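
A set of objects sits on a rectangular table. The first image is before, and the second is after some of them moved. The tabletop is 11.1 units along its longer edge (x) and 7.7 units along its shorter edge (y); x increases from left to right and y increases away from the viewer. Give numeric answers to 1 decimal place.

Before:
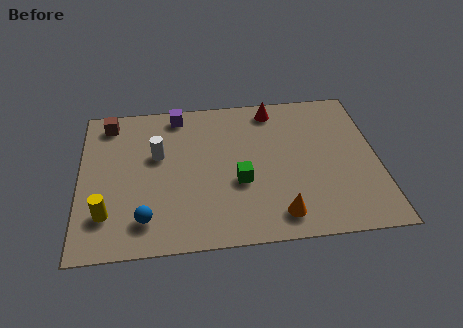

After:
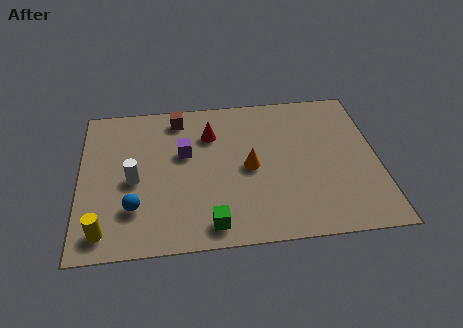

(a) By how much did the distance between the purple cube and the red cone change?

-2.3

They were about 3.6 units apart before and 1.3 after — 2.3 units closer together.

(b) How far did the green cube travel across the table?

2.3

The green cube was near (5.9, 3.0) before and (4.8, 1.0) after, so it travelled √(1.1² + 2.0²) ≈ 2.3 units.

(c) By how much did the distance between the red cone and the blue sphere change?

-2.6

The distance was about 7.1 in the first image and 4.5 in the second, so they moved 2.6 units closer together.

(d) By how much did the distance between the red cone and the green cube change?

+0.6

Before: roughly 4.0 units apart; after: 4.6. That's 0.6 units further apart.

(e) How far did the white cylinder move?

1.5

The white cylinder was near (2.9, 4.7) before and (2.0, 3.5) after, so it travelled √(0.9² + 1.2²) ≈ 1.5 units.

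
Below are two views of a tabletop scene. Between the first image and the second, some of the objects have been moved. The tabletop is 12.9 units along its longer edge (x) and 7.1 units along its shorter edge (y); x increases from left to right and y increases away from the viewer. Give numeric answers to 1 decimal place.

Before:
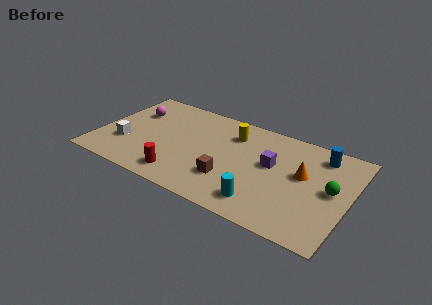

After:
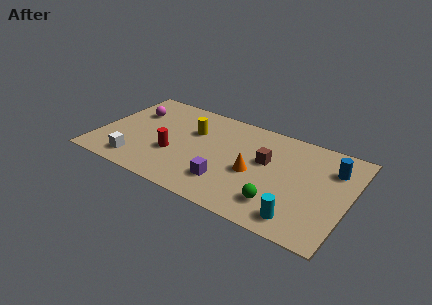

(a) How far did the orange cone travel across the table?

2.6

The orange cone moved from about (10.5, 4.1) to (8.1, 3.1), a distance of √(2.4² + 1.0²) ≈ 2.6.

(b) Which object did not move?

the magenta sphere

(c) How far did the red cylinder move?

1.5

The red cylinder was near (4.6, 1.2) before and (4.0, 2.6) after, so it travelled √(0.6² + 1.4²) ≈ 1.5 units.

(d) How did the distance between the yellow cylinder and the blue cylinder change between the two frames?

+2.7

Before: roughly 4.5 units apart; after: 7.2. That's 2.7 units further apart.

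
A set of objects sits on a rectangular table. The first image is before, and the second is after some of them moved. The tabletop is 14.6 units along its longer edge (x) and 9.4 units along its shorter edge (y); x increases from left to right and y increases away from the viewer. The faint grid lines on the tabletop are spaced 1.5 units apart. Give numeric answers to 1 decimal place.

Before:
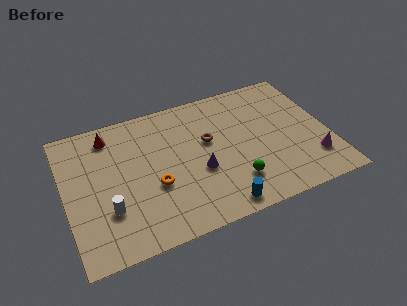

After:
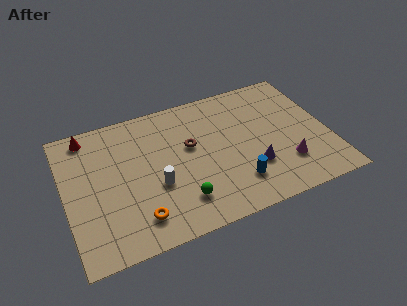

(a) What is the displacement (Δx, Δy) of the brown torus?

(-1.0, 0.0)

From the two frames, the brown torus sits at roughly (8.0, 5.6) before and (7.0, 5.6) after.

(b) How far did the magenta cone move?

1.5

From (13.5, 2.3) to (12.0, 2.5), the magenta cone covered √(1.5² + 0.2²) ≈ 1.5 units.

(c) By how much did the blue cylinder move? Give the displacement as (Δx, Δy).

(1.1, 1.2)

The blue cylinder started near (8.1, 1.0) and ended near (9.2, 2.2).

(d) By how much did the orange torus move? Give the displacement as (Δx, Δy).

(-1.1, -1.8)

The orange torus started near (4.8, 3.6) and ended near (3.7, 1.8).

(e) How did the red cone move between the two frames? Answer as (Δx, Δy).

(-1.2, 0.4)

The red cone started near (2.7, 7.9) and ended near (1.5, 8.3).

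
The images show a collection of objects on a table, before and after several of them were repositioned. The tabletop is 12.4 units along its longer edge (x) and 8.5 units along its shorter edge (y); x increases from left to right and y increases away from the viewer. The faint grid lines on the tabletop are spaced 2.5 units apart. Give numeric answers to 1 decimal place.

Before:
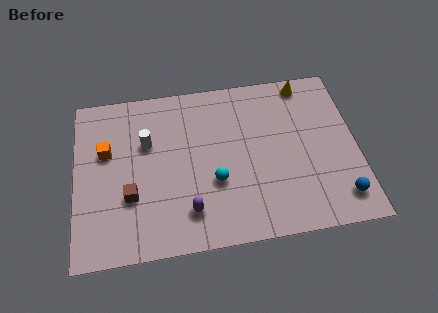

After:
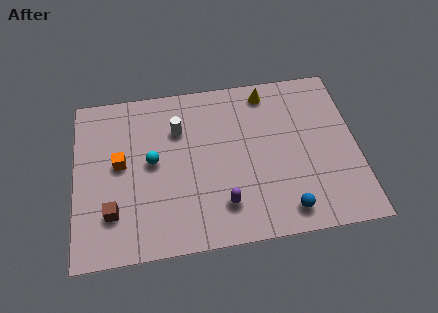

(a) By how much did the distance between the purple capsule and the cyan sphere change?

+2.2

Before: roughly 1.8 units apart; after: 4.0. That's 2.2 units further apart.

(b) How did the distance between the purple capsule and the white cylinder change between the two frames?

+0.4

They were about 4.1 units apart before and 4.5 after — 0.4 units further apart.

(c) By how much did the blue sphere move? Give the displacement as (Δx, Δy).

(-2.4, -0.3)

The blue sphere started near (11.5, 1.5) and ended near (9.1, 1.2).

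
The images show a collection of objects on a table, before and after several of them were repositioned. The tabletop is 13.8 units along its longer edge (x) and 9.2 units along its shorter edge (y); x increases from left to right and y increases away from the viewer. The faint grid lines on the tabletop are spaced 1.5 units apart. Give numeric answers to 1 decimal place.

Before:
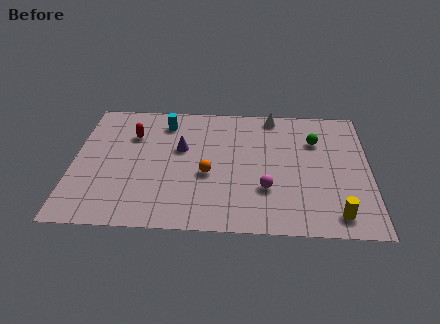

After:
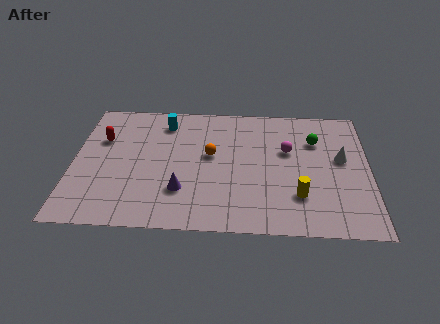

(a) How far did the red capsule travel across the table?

1.5

The red capsule was near (2.7, 6.5) before and (1.3, 6.1) after, so it travelled √(1.4² + 0.4²) ≈ 1.5 units.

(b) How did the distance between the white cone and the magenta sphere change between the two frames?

-2.9

The distance was about 5.4 in the first image and 2.5 in the second, so they moved 2.9 units closer together.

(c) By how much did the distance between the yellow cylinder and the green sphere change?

-1.2

They were about 5.3 units apart before and 4.1 after — 1.2 units closer together.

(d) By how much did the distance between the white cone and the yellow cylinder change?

-4.2

They were about 7.6 units apart before and 3.4 after — 4.2 units closer together.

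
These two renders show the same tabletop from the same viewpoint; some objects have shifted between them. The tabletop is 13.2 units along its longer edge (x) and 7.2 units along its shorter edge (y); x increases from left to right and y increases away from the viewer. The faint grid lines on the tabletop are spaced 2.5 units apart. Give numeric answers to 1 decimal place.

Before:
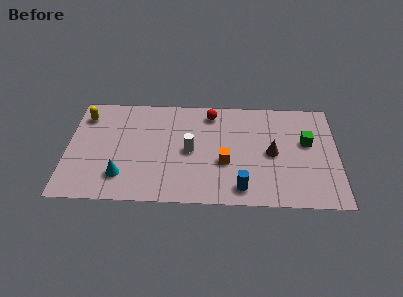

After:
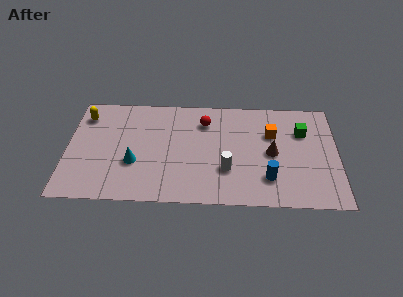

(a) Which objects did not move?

the brown cone and the yellow capsule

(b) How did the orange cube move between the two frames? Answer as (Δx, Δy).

(2.3, 2.0)

The orange cube was at about (7.7, 2.8) and moved to about (10.0, 4.8).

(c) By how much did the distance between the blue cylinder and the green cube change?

-0.9

The distance was about 4.5 in the first image and 3.6 in the second, so they moved 0.9 units closer together.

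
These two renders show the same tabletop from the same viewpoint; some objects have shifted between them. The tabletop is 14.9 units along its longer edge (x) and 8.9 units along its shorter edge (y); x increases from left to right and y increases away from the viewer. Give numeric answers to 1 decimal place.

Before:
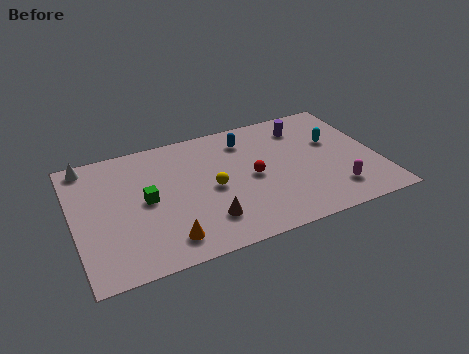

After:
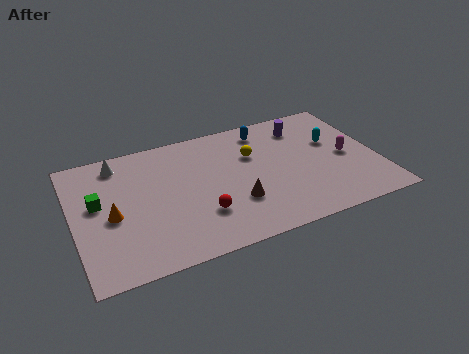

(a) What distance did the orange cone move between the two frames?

3.5

From (4.2, 1.5) to (1.8, 4.0), the orange cone covered √(2.4² + 2.5²) ≈ 3.5 units.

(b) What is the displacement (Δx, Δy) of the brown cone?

(1.5, 0.7)

The brown cone was at about (6.2, 2.1) and moved to about (7.7, 2.8).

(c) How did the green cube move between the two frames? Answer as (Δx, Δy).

(-2.3, 0.6)

The green cube was at about (3.5, 4.5) and moved to about (1.2, 5.1).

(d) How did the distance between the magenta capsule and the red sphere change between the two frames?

+3.1

The distance was about 4.5 in the first image and 7.6 in the second, so they moved 3.1 units further apart.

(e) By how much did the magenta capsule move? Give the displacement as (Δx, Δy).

(0.9, 2.3)

From the two frames, the magenta capsule sits at roughly (12.5, 1.9) before and (13.4, 4.2) after.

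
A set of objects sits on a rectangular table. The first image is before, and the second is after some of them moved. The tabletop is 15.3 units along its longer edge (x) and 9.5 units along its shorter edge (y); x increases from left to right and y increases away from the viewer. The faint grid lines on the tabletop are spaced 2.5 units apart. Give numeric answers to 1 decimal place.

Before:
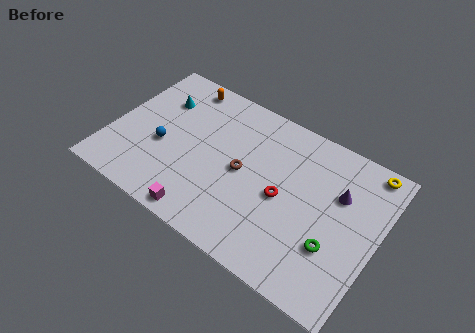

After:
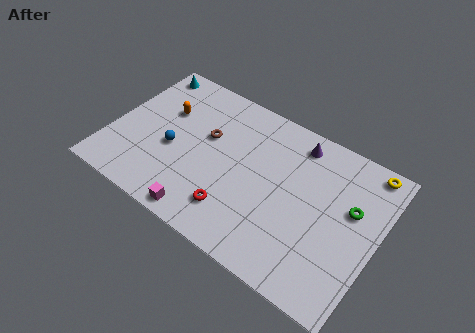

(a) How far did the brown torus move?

2.5

From (7.6, 4.7) to (5.3, 5.8), the brown torus covered √(2.3² + 1.1²) ≈ 2.5 units.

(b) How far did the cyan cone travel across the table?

2.0

The cyan cone was near (2.3, 6.8) before and (1.1, 8.4) after, so it travelled √(1.2² + 1.6²) ≈ 2.0 units.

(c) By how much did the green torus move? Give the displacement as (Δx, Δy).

(0.6, 2.7)

The green torus started near (13.1, 3.1) and ended near (13.7, 5.8).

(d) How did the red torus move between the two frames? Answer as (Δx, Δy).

(-2.4, -2.3)

The red torus was at about (10.0, 4.4) and moved to about (7.6, 2.1).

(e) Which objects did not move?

the magenta cube and the yellow torus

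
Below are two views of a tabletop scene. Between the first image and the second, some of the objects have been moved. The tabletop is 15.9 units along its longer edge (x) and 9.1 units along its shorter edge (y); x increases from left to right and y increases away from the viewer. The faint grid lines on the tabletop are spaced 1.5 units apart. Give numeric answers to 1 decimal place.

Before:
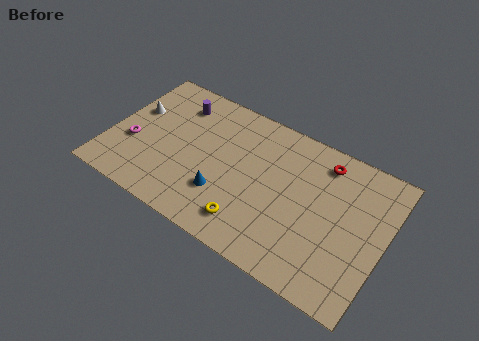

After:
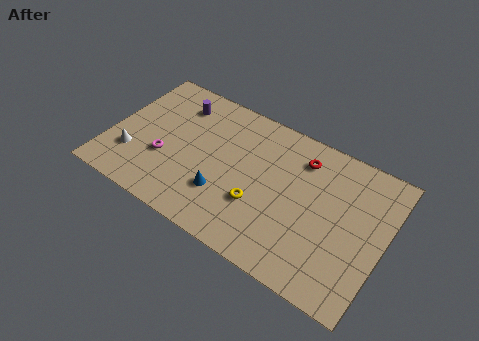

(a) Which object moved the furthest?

the white cone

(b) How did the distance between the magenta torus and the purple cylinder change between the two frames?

-0.4

The distance was about 4.3 in the first image and 3.9 in the second, so they moved 0.4 units closer together.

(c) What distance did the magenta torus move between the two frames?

1.9

The magenta torus moved from about (1.4, 3.4) to (3.3, 3.3), a distance of √(1.9² + 0.1²) ≈ 1.9.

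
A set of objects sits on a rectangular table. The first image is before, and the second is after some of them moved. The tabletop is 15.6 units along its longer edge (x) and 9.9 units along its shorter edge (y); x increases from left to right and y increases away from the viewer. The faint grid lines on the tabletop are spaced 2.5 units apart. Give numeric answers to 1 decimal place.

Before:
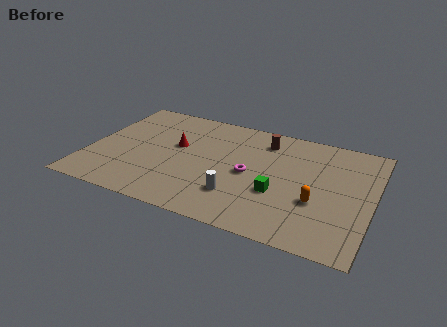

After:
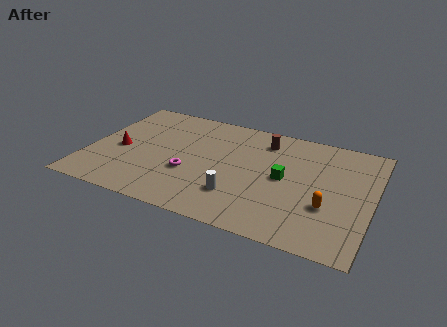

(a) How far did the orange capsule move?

0.6

The orange capsule moved from about (12.7, 3.6) to (13.3, 3.4), a distance of √(0.6² + 0.2²) ≈ 0.6.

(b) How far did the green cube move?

1.4

From (10.6, 3.6) to (10.8, 5.0), the green cube covered √(0.2² + 1.4²) ≈ 1.4 units.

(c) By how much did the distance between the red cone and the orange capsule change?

+3.3

Before: roughly 8.3 units apart; after: 11.6. That's 3.3 units further apart.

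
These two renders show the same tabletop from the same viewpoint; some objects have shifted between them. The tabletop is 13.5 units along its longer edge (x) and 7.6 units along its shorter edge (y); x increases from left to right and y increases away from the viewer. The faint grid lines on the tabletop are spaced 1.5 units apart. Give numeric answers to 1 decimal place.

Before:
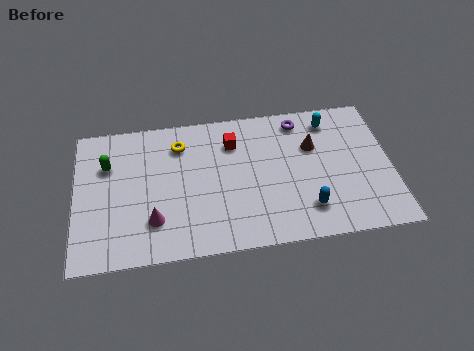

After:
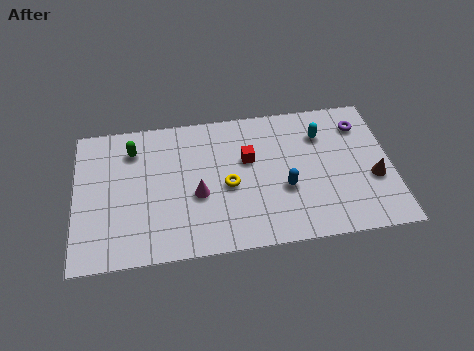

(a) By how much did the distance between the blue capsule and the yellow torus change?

-4.3

They were about 6.8 units apart before and 2.5 after — 4.3 units closer together.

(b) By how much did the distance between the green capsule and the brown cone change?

+1.8

The distance was about 8.8 in the first image and 10.6 in the second, so they moved 1.8 units further apart.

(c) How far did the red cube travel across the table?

1.2

The red cube moved from about (6.8, 5.7) to (7.4, 4.7), a distance of √(0.6² + 1.0²) ≈ 1.2.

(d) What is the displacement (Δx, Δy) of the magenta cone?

(1.9, 1.1)

The magenta cone started near (3.3, 2.0) and ended near (5.2, 3.1).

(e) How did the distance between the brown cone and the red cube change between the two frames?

+2.1

They were about 3.5 units apart before and 5.6 after — 2.1 units further apart.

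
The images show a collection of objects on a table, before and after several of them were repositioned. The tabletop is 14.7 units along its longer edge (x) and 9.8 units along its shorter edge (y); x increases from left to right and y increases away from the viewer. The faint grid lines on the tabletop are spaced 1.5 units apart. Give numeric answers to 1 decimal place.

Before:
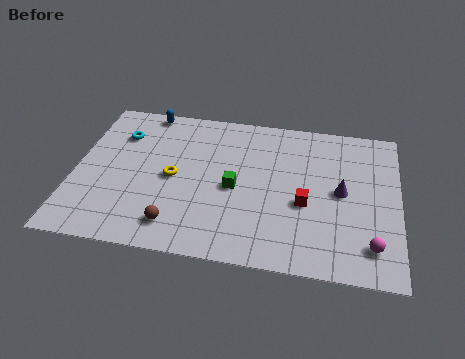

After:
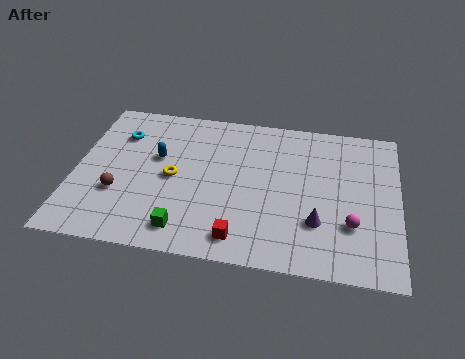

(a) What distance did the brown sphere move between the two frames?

3.1

The brown sphere was near (4.8, 1.7) before and (2.1, 3.3) after, so it travelled √(2.7² + 1.6²) ≈ 3.1 units.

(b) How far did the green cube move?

3.7

The green cube moved from about (7.3, 4.5) to (5.2, 1.5), a distance of √(2.1² + 3.0²) ≈ 3.7.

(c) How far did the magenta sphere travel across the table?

1.4

The magenta sphere was near (13.5, 1.9) before and (12.6, 3.0) after, so it travelled √(0.9² + 1.1²) ≈ 1.4 units.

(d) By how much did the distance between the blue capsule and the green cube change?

-1.6

They were about 6.2 units apart before and 4.6 after — 1.6 units closer together.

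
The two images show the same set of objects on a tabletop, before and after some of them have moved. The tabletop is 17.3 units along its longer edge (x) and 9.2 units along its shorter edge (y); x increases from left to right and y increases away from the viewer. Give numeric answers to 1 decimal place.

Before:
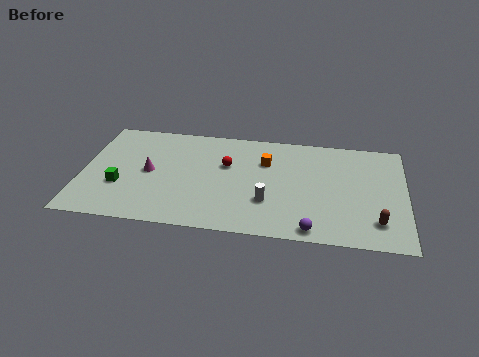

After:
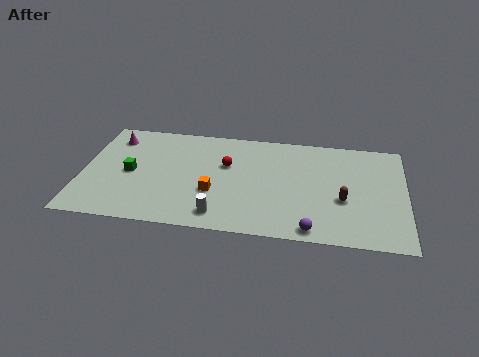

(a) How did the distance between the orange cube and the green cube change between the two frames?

-3.7

They were about 8.3 units apart before and 4.6 after — 3.7 units closer together.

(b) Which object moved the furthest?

the orange cube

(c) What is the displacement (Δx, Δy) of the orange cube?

(-2.7, -3.1)

The orange cube was at about (9.8, 6.4) and moved to about (7.1, 3.3).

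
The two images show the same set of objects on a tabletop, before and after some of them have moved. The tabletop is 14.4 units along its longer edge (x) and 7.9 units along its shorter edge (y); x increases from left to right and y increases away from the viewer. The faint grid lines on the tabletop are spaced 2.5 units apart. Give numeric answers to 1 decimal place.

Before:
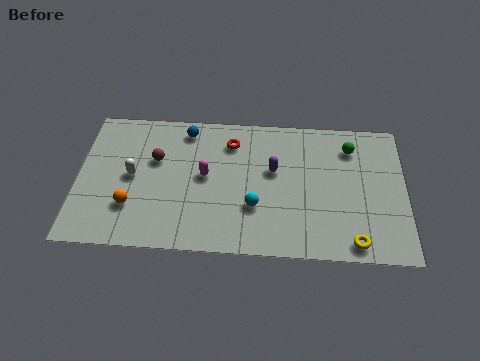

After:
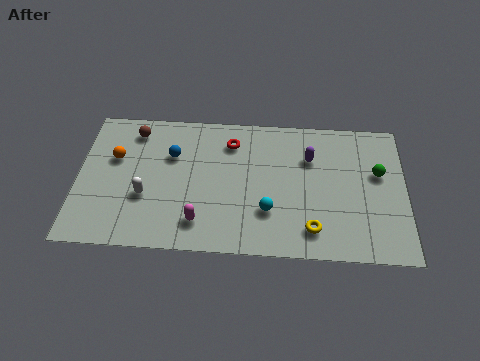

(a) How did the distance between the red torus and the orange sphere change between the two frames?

-0.6

They were about 5.8 units apart before and 5.2 after — 0.6 units closer together.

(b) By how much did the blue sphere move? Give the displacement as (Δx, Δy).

(-0.6, -1.5)

From the two frames, the blue sphere sits at roughly (4.7, 6.8) before and (4.1, 5.3) after.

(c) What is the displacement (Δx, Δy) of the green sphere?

(1.2, -1.4)

The green sphere was at about (12.0, 6.2) and moved to about (13.2, 4.8).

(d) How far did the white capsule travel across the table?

1.3

From (2.4, 4.0) to (3.0, 2.9), the white capsule covered √(0.6² + 1.1²) ≈ 1.3 units.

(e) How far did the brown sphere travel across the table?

1.9

The brown sphere moved from about (3.4, 5.0) to (2.4, 6.6), a distance of √(1.0² + 1.6²) ≈ 1.9.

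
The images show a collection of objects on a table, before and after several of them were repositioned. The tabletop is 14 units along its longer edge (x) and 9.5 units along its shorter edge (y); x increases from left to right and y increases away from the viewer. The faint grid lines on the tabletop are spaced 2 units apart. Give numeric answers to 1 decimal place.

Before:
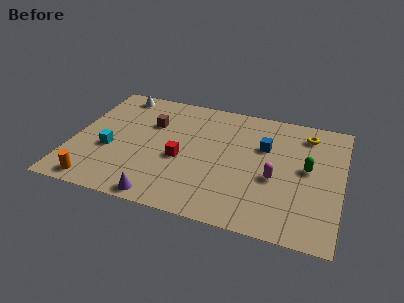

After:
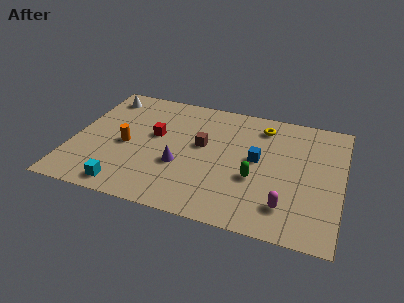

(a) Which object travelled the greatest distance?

the orange cylinder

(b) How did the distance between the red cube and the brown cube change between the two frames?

-0.5

Before: roughly 3.0 units apart; after: 2.5. That's 0.5 units closer together.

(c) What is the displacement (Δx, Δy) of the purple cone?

(0.7, 2.7)

From the two frames, the purple cone sits at roughly (5.0, 0.8) before and (5.7, 3.5) after.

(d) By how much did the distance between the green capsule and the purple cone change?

-4.5

They were about 8.4 units apart before and 3.9 after — 4.5 units closer together.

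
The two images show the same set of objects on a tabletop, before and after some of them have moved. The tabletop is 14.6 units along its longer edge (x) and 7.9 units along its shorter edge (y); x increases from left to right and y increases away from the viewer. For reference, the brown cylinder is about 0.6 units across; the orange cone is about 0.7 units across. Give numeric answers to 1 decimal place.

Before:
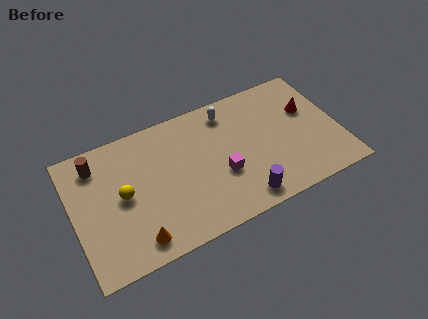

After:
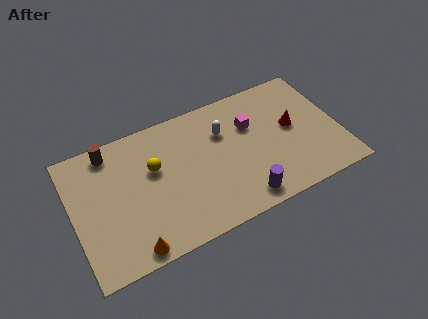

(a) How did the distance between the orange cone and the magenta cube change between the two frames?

+3.2

They were about 5.2 units apart before and 8.4 after — 3.2 units further apart.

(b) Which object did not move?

the purple cylinder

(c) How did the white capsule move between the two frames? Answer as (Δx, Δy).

(-0.4, -1.1)

The white capsule was at about (8.8, 6.6) and moved to about (8.4, 5.5).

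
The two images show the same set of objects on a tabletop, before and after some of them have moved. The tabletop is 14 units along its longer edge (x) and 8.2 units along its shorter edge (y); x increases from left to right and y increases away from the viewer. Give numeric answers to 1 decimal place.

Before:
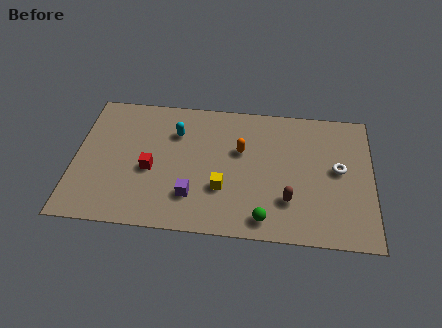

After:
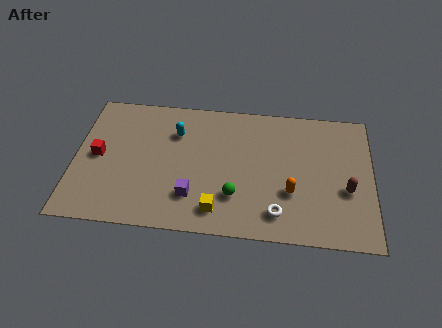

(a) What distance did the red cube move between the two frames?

2.6

The red cube was near (3.6, 3.5) before and (1.1, 4.1) after, so it travelled √(2.5² + 0.6²) ≈ 2.6 units.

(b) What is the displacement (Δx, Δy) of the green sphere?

(-1.4, 1.2)

The green sphere was at about (9.0, 1.1) and moved to about (7.6, 2.3).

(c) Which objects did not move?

the purple cube and the cyan capsule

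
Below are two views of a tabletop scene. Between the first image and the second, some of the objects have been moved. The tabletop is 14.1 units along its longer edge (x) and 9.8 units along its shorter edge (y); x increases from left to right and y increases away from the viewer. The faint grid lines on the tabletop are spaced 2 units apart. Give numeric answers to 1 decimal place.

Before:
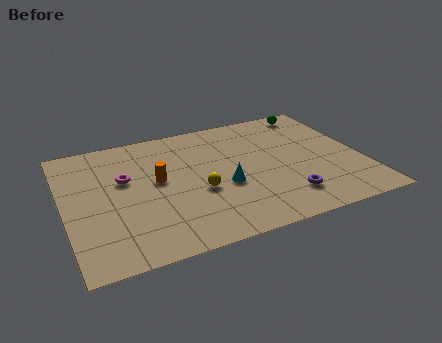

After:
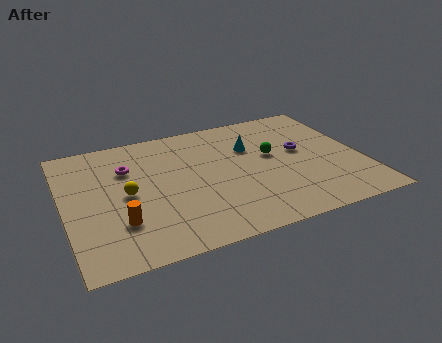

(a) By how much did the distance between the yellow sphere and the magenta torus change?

-1.9

Before: roughly 3.9 units apart; after: 2.0. That's 1.9 units closer together.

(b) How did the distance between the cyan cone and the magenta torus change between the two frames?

+0.9

Before: roughly 5.0 units apart; after: 5.9. That's 0.9 units further apart.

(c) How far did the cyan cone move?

3.1

From (7.4, 3.9) to (9.0, 6.6), the cyan cone covered √(1.6² + 2.7²) ≈ 3.1 units.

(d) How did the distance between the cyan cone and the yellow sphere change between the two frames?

+5.2

Before: roughly 1.2 units apart; after: 6.4. That's 5.2 units further apart.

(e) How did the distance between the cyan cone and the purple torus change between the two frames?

-0.7

They were about 3.2 units apart before and 2.5 after — 0.7 units closer together.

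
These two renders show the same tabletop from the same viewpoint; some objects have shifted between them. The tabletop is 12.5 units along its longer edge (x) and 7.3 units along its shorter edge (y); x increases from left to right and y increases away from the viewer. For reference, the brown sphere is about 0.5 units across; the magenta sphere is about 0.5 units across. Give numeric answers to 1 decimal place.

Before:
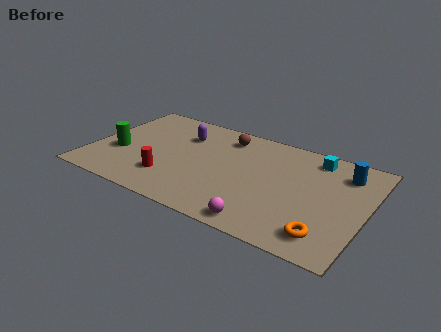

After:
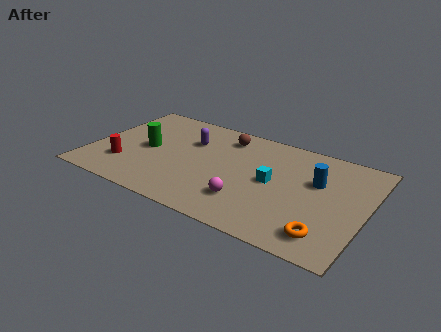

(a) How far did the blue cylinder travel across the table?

1.6

From (11.3, 5.7) to (10.2, 4.6), the blue cylinder covered √(1.1² + 1.1²) ≈ 1.6 units.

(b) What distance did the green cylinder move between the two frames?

1.4

From (1.3, 2.8) to (2.5, 3.6), the green cylinder covered √(1.2² + 0.8²) ≈ 1.4 units.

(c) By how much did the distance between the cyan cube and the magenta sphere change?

-3.6

The distance was about 5.6 in the first image and 2.0 in the second, so they moved 3.6 units closer together.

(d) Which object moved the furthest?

the cyan cube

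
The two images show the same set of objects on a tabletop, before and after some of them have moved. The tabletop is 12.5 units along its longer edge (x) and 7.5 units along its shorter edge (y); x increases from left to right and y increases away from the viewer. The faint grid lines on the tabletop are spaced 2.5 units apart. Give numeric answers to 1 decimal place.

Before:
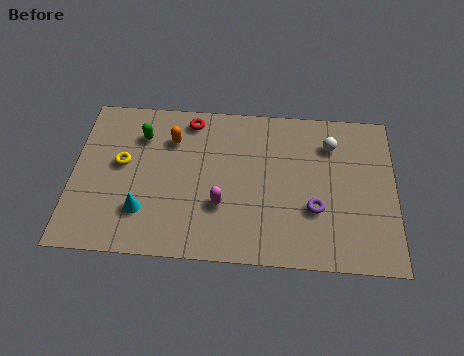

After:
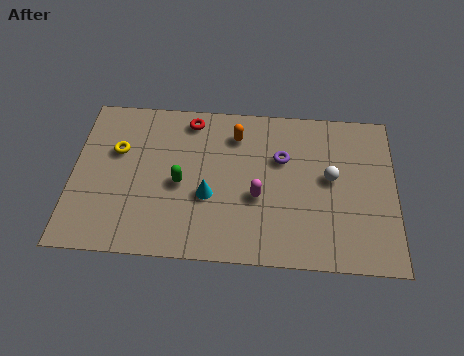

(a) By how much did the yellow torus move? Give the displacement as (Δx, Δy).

(-0.2, 0.6)

From the two frames, the yellow torus sits at roughly (1.9, 4.2) before and (1.7, 4.8) after.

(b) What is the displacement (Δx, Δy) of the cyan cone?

(2.5, 0.9)

The cyan cone was at about (2.8, 2.0) and moved to about (5.3, 2.9).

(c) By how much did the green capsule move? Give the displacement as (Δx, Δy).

(1.6, -2.2)

The green capsule started near (2.6, 5.6) and ended near (4.2, 3.4).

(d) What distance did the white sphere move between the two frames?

1.6

The white sphere moved from about (10.0, 5.7) to (10.0, 4.1), a distance of √(0.0² + 1.6²) ≈ 1.6.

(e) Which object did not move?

the red torus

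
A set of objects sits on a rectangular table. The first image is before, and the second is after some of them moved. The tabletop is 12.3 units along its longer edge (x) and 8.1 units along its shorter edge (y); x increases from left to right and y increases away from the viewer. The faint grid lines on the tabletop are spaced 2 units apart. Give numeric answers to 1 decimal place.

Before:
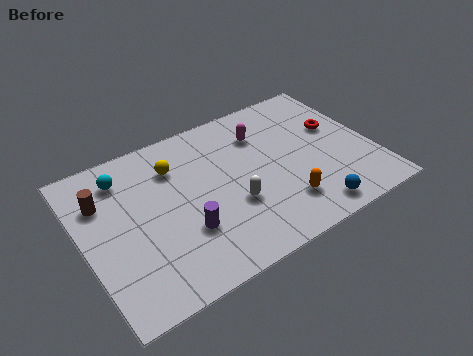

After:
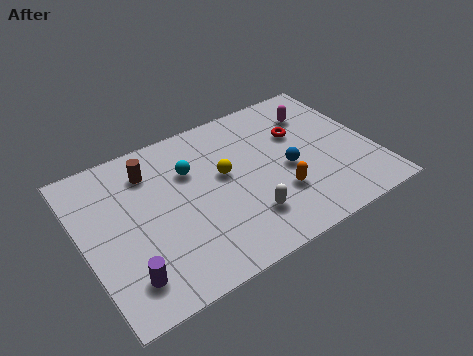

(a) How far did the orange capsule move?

0.6

The orange capsule moved from about (8.1, 1.9) to (8.0, 2.5), a distance of √(0.1² + 0.6²) ≈ 0.6.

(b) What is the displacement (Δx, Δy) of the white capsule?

(0.4, -0.9)

The white capsule was at about (6.1, 2.9) and moved to about (6.5, 2.0).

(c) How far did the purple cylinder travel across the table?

2.8

The purple cylinder moved from about (4.0, 2.6) to (1.4, 1.6), a distance of √(2.6² + 1.0²) ≈ 2.8.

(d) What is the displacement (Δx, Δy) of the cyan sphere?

(2.7, -1.0)

The cyan sphere started near (2.0, 6.5) and ended near (4.7, 5.5).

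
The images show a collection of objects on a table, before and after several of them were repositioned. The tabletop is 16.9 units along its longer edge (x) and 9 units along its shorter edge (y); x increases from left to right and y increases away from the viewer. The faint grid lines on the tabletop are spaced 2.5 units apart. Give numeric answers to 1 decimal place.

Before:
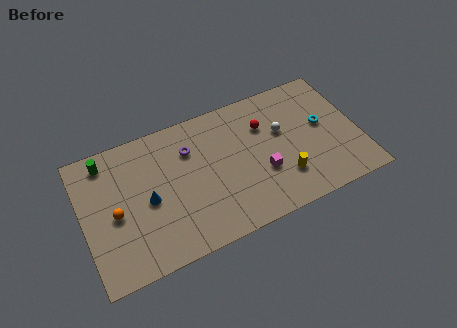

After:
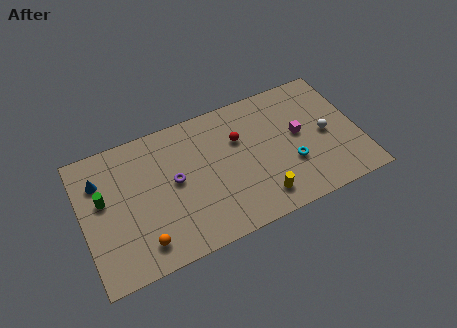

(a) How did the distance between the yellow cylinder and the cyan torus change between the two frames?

-1.2

Before: roughly 3.8 units apart; after: 2.6. That's 1.2 units closer together.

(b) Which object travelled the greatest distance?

the blue cone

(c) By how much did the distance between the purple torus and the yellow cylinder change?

-0.8

The distance was about 6.7 in the first image and 5.9 in the second, so they moved 0.8 units closer together.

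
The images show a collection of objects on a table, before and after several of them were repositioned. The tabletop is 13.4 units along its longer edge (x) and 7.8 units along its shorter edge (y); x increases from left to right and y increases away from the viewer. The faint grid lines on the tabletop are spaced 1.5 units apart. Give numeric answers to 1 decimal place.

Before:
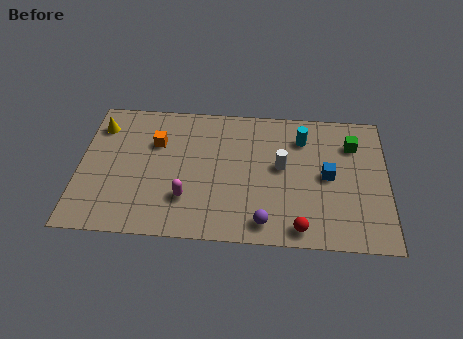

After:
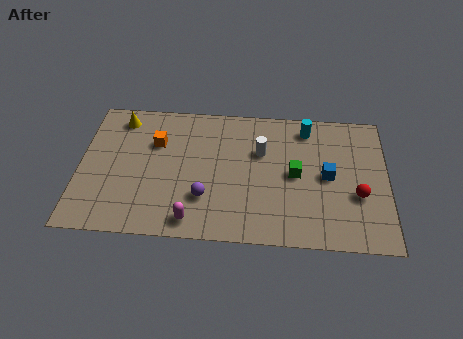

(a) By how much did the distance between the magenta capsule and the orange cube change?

+1.2

The distance was about 3.4 in the first image and 4.6 in the second, so they moved 1.2 units further apart.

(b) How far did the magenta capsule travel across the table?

1.2

From (4.7, 2.2) to (5.0, 1.0), the magenta capsule covered √(0.3² + 1.2²) ≈ 1.2 units.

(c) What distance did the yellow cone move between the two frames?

1.0

From (0.8, 6.1) to (1.7, 6.6), the yellow cone covered √(0.9² + 0.5²) ≈ 1.0 units.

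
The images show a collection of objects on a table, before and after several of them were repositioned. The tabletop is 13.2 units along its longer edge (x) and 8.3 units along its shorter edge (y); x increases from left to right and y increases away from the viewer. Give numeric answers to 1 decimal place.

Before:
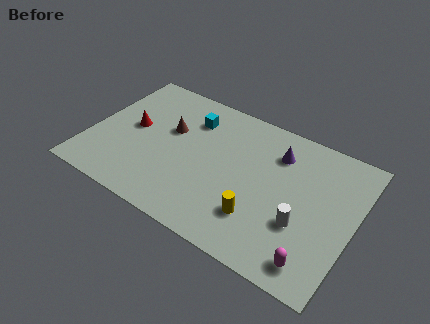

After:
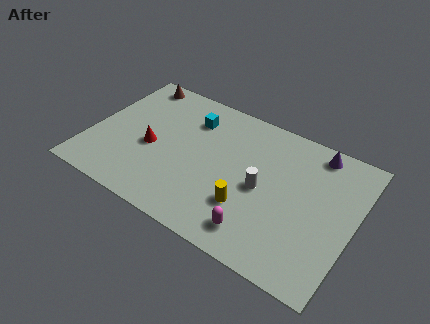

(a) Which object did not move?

the cyan cube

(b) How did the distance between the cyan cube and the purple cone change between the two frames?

+1.9

They were about 4.4 units apart before and 6.3 after — 1.9 units further apart.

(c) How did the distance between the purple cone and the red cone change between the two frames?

+1.3

Before: roughly 7.3 units apart; after: 8.6. That's 1.3 units further apart.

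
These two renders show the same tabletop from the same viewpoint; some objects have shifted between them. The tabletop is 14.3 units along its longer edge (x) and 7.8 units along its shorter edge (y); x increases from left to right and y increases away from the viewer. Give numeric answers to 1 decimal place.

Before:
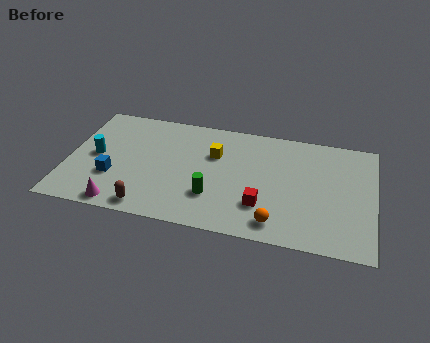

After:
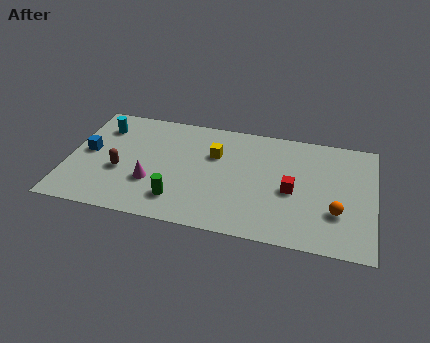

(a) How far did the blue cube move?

2.0

The blue cube moved from about (2.2, 2.6) to (0.9, 4.1), a distance of √(1.3² + 1.5²) ≈ 2.0.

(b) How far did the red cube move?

1.8

The red cube was near (9.2, 2.2) before and (10.5, 3.5) after, so it travelled √(1.3² + 1.3²) ≈ 1.8 units.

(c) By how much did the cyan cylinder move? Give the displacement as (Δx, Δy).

(0.1, 2.1)

The cyan cylinder started near (1.3, 3.9) and ended near (1.4, 6.0).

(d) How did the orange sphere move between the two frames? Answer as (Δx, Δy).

(2.7, 1.3)

From the two frames, the orange sphere sits at roughly (9.9, 1.2) before and (12.6, 2.5) after.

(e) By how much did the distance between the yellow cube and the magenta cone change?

-2.2

The distance was about 6.0 in the first image and 3.8 in the second, so they moved 2.2 units closer together.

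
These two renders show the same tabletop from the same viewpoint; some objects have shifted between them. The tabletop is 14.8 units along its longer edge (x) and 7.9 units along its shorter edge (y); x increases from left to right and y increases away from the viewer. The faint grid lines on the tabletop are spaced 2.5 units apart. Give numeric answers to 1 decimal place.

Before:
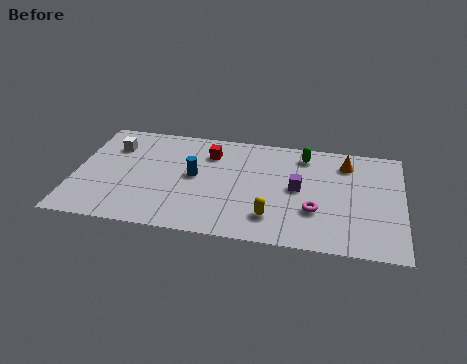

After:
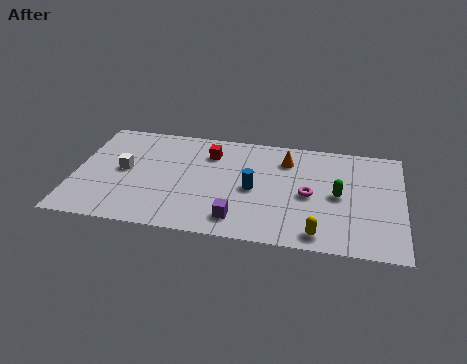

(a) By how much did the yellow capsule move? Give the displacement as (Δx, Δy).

(2.1, -0.8)

From the two frames, the yellow capsule sits at roughly (9.0, 1.8) before and (11.1, 1.0) after.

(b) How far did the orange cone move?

2.7

The orange cone was near (12.2, 6.3) before and (9.5, 6.1) after, so it travelled √(2.7² + 0.2²) ≈ 2.7 units.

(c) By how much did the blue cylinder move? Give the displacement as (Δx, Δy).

(2.7, -0.5)

From the two frames, the blue cylinder sits at roughly (5.4, 4.2) before and (8.1, 3.7) after.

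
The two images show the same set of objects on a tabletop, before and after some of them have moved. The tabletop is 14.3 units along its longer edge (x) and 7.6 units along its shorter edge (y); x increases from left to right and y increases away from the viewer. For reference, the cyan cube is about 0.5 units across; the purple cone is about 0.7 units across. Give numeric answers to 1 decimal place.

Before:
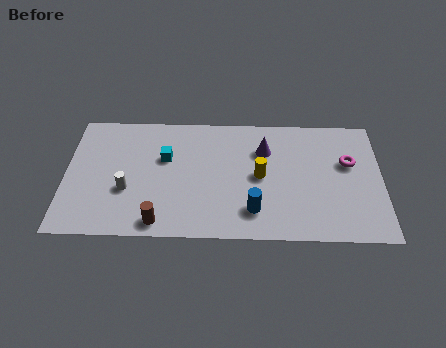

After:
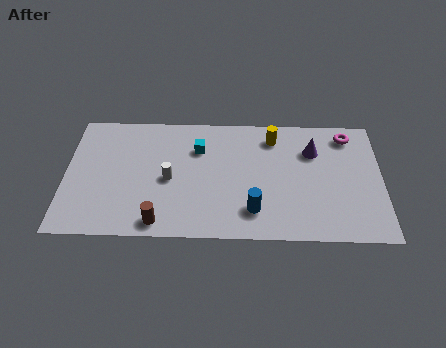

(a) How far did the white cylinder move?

2.0

The white cylinder moved from about (2.8, 2.8) to (4.7, 3.5), a distance of √(1.9² + 0.7²) ≈ 2.0.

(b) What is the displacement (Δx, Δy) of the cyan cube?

(1.5, 0.6)

From the two frames, the cyan cube sits at roughly (4.5, 4.8) before and (6.0, 5.4) after.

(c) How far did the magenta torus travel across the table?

1.7

The magenta torus was near (12.8, 4.7) before and (12.8, 6.4) after, so it travelled √(0.0² + 1.7²) ≈ 1.7 units.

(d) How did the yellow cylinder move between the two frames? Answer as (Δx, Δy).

(0.6, 2.4)

The yellow cylinder started near (8.8, 3.8) and ended near (9.4, 6.2).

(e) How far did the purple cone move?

2.2

From (9.0, 5.4) to (11.2, 5.4), the purple cone covered √(2.2² + 0.0²) ≈ 2.2 units.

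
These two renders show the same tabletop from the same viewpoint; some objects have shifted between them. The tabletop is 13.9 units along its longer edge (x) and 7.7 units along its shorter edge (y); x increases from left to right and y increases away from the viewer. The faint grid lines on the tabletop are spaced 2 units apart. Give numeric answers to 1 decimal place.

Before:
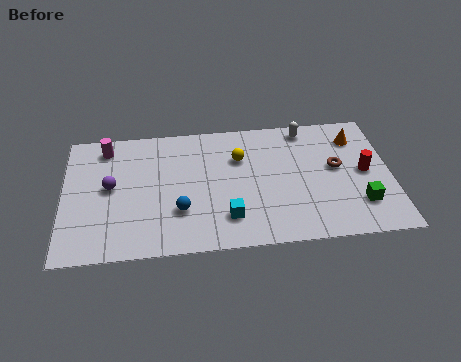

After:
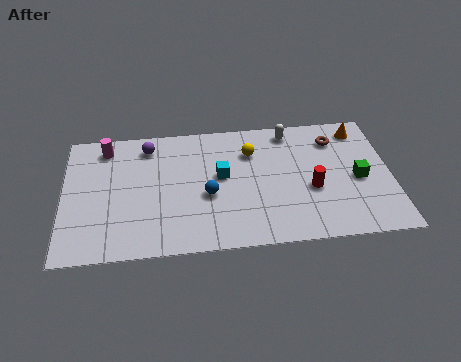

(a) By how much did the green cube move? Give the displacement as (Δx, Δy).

(0.0, 1.5)

From the two frames, the green cube sits at roughly (12.5, 2.0) before and (12.5, 3.5) after.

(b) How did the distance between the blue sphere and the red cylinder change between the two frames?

-3.6

The distance was about 8.0 in the first image and 4.4 in the second, so they moved 3.6 units closer together.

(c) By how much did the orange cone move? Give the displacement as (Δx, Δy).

(0.2, 0.5)

From the two frames, the orange cone sits at roughly (12.5, 6.0) before and (12.7, 6.5) after.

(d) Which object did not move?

the magenta cylinder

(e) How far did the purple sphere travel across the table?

2.8

The purple sphere was near (2.0, 4.1) before and (3.6, 6.4) after, so it travelled √(1.6² + 2.3²) ≈ 2.8 units.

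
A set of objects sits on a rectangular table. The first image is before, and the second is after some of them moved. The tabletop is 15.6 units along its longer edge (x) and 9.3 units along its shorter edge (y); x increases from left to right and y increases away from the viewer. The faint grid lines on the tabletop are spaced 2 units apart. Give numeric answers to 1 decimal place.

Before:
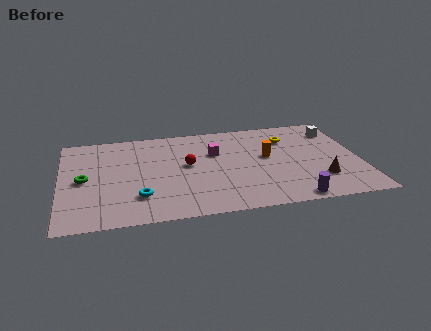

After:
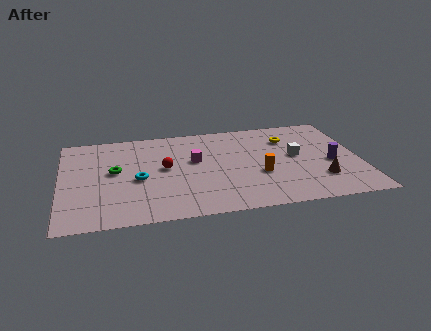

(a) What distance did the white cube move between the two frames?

3.3

From (14.6, 7.3) to (12.3, 5.0), the white cube covered √(2.3² + 2.3²) ≈ 3.3 units.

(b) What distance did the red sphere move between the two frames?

1.2

The red sphere moved from about (6.6, 5.1) to (5.4, 5.0), a distance of √(1.2² + 0.1²) ≈ 1.2.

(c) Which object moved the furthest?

the purple cylinder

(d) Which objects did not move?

the brown cone and the yellow torus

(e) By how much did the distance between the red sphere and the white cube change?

-1.4

Before: roughly 8.3 units apart; after: 6.9. That's 1.4 units closer together.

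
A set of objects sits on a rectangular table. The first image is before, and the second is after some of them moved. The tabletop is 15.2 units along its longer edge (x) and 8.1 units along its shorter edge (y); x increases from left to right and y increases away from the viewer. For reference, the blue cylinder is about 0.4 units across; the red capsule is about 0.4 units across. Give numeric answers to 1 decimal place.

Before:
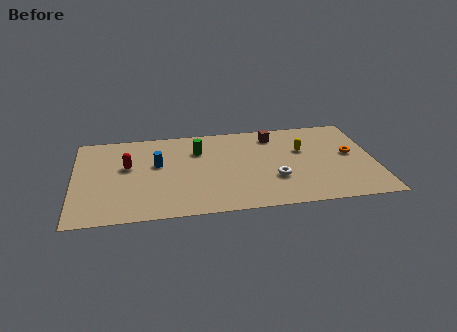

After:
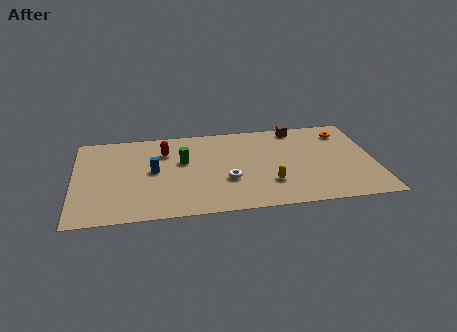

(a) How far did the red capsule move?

2.2

The red capsule moved from about (2.7, 4.8) to (4.6, 5.9), a distance of √(1.9² + 1.1²) ≈ 2.2.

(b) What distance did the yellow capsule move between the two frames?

3.3

From (11.6, 5.1) to (9.8, 2.3), the yellow capsule covered √(1.8² + 2.8²) ≈ 3.3 units.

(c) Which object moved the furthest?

the yellow capsule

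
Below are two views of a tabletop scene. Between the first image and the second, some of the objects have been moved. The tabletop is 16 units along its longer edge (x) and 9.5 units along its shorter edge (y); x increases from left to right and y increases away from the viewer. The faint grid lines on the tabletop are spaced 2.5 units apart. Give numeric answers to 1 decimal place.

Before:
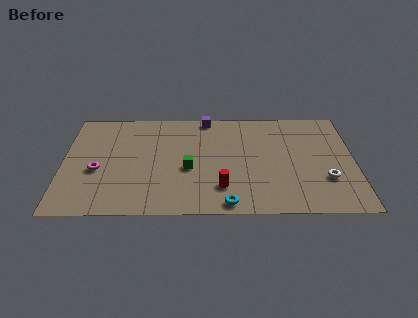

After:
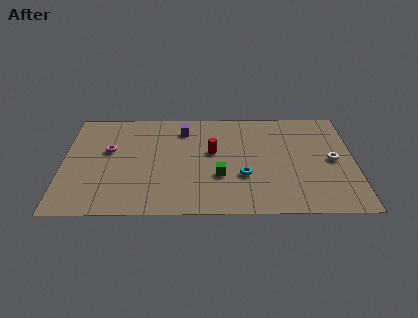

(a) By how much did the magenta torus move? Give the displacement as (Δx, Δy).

(0.6, 1.8)

From the two frames, the magenta torus sits at roughly (1.9, 3.9) before and (2.5, 5.7) after.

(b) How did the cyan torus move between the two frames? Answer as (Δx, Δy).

(0.9, 2.4)

The cyan torus was at about (9.0, 0.9) and moved to about (9.9, 3.3).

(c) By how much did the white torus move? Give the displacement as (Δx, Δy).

(0.4, 1.7)

The white torus was at about (14.4, 3.0) and moved to about (14.8, 4.7).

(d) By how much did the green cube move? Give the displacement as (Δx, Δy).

(1.7, -0.7)

The green cube started near (6.9, 4.0) and ended near (8.6, 3.3).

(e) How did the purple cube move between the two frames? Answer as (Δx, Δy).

(-1.3, -1.1)

From the two frames, the purple cube sits at roughly (7.9, 8.7) before and (6.6, 7.6) after.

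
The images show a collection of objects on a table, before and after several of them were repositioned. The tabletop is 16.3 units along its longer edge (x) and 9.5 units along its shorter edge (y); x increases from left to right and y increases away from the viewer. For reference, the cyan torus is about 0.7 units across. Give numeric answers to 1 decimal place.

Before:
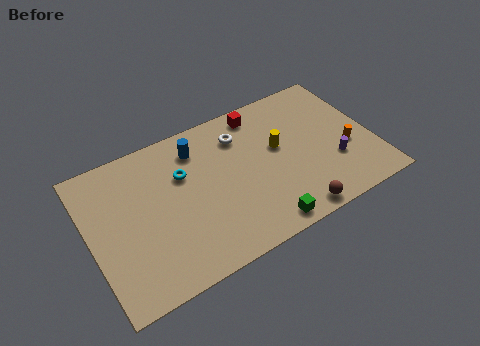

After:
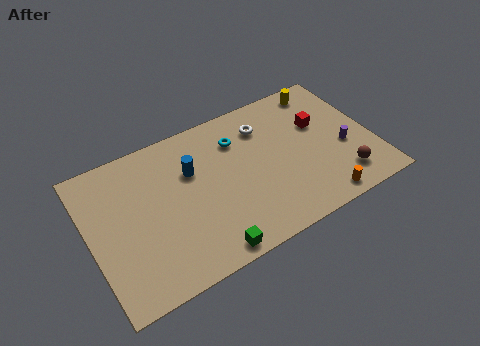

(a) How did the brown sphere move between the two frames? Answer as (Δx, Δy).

(3.1, 1.0)

The brown sphere started near (11.1, 0.9) and ended near (14.2, 1.9).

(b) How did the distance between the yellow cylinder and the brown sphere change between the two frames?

+1.8

The distance was about 4.6 in the first image and 6.4 in the second, so they moved 1.8 units further apart.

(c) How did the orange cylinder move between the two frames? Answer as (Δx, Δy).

(-2.1, -2.7)

The orange cylinder was at about (14.8, 3.7) and moved to about (12.7, 1.0).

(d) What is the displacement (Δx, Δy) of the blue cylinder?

(-0.5, -1.3)

The blue cylinder was at about (6.5, 7.6) and moved to about (6.0, 6.3).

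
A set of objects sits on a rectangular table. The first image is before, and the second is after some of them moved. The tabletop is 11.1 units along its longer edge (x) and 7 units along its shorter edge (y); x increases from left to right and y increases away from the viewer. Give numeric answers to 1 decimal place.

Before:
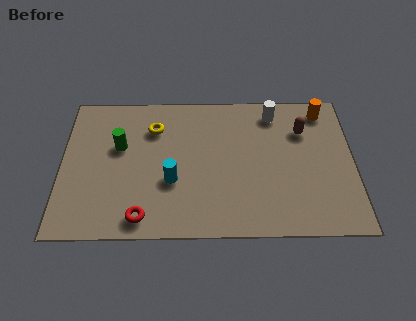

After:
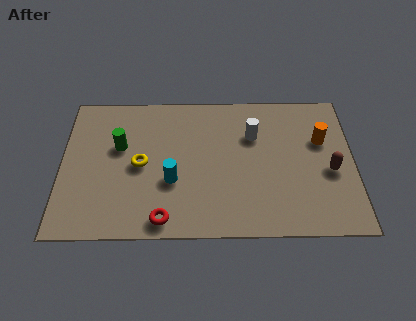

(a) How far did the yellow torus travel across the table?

1.9

From (3.5, 5.2) to (3.0, 3.4), the yellow torus covered √(0.5² + 1.8²) ≈ 1.9 units.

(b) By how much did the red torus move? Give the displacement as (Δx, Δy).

(0.8, -0.1)

From the two frames, the red torus sits at roughly (3.1, 0.9) before and (3.9, 0.8) after.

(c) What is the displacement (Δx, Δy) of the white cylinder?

(-0.8, -1.1)

The white cylinder started near (8.1, 5.9) and ended near (7.3, 4.8).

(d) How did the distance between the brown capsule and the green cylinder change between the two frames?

+1.1

Before: roughly 7.0 units apart; after: 8.1. That's 1.1 units further apart.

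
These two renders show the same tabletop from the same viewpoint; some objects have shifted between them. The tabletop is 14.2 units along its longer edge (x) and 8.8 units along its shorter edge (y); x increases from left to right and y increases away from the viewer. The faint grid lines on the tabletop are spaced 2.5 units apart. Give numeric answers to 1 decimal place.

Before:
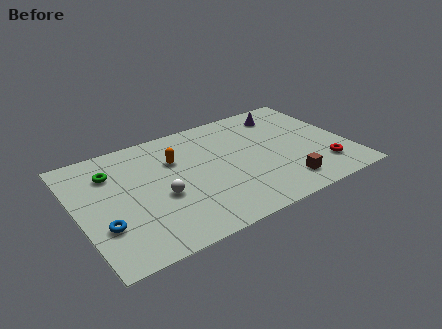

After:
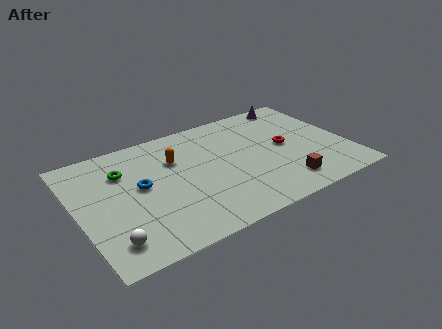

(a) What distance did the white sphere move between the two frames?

3.5

From (4.2, 3.6) to (1.3, 1.6), the white sphere covered √(2.9² + 2.0²) ≈ 3.5 units.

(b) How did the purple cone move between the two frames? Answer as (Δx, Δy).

(0.8, 0.7)

The purple cone started near (11.4, 7.2) and ended near (12.2, 7.9).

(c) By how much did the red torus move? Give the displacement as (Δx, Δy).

(-1.6, 2.5)

The red torus was at about (12.6, 2.0) and moved to about (11.0, 4.5).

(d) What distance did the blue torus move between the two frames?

3.0

The blue torus was near (1.1, 2.8) before and (3.3, 4.8) after, so it travelled √(2.2² + 2.0²) ≈ 3.0 units.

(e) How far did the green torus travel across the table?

0.6

The green torus was near (2.0, 6.5) before and (2.6, 6.3) after, so it travelled √(0.6² + 0.2²) ≈ 0.6 units.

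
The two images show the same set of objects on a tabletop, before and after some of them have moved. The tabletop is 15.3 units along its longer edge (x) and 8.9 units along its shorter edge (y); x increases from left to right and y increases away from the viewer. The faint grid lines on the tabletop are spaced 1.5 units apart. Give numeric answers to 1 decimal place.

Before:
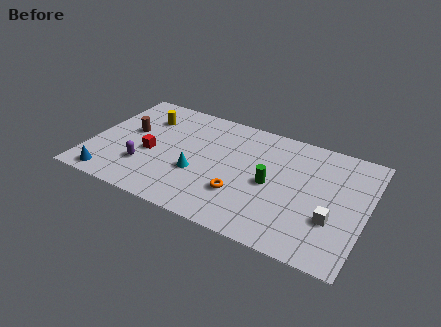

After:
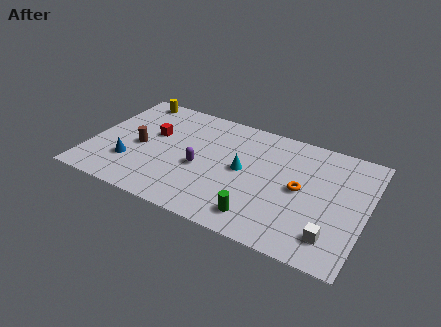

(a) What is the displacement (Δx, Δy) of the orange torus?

(3.1, 1.8)

The orange torus started near (8.6, 2.7) and ended near (11.7, 4.5).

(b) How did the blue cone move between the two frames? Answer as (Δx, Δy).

(0.9, 1.6)

The blue cone was at about (1.5, 1.0) and moved to about (2.4, 2.6).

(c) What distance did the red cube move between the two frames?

1.6

From (3.4, 3.8) to (3.3, 5.4), the red cube covered √(0.1² + 1.6²) ≈ 1.6 units.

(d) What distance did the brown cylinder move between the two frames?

1.2

The brown cylinder was near (2.0, 5.1) before and (2.7, 4.1) after, so it travelled √(0.7² + 1.0²) ≈ 1.2 units.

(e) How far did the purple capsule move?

3.2

The purple capsule moved from about (3.2, 2.6) to (6.2, 3.8), a distance of √(3.0² + 1.2²) ≈ 3.2.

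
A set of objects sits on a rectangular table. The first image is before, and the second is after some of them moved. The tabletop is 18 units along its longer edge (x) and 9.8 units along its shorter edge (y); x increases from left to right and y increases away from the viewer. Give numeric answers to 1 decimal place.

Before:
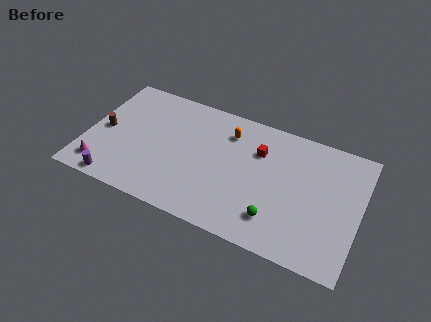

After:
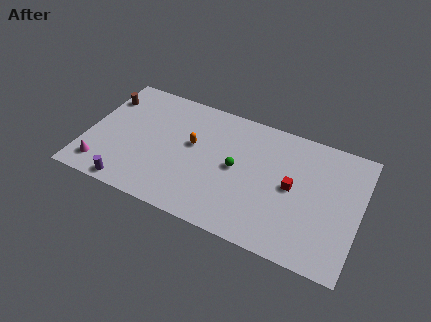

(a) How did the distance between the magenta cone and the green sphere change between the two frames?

-2.3

Before: roughly 11.5 units apart; after: 9.2. That's 2.3 units closer together.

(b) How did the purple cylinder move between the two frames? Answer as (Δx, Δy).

(0.9, 0.0)

The purple cylinder started near (2.4, 0.9) and ended near (3.3, 0.9).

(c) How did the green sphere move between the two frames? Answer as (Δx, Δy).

(-2.9, 2.8)

The green sphere was at about (12.8, 2.2) and moved to about (9.9, 5.0).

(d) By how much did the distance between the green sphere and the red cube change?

-1.3

The distance was about 5.0 in the first image and 3.7 in the second, so they moved 1.3 units closer together.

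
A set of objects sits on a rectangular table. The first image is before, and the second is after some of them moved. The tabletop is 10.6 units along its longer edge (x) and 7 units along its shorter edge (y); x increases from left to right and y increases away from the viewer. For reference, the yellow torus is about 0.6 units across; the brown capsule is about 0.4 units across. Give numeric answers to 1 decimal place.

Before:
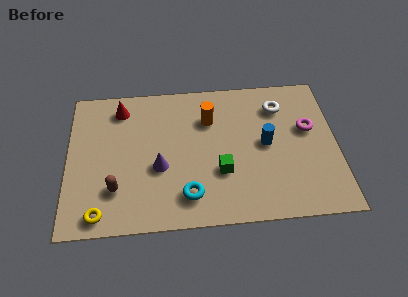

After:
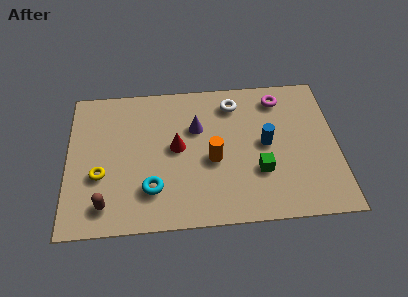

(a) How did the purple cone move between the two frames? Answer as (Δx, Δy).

(1.5, 1.8)

The purple cone was at about (3.6, 2.8) and moved to about (5.1, 4.6).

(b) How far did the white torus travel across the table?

1.8

From (8.4, 5.4) to (6.6, 5.7), the white torus covered √(1.8² + 0.3²) ≈ 1.8 units.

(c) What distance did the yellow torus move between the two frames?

1.8

The yellow torus was near (1.3, 0.8) before and (1.3, 2.6) after, so it travelled √(0.0² + 1.8²) ≈ 1.8 units.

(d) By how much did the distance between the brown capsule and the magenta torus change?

+0.4

They were about 7.9 units apart before and 8.3 after — 0.4 units further apart.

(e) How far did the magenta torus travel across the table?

1.9

The magenta torus was near (9.5, 4.2) before and (8.4, 5.8) after, so it travelled √(1.1² + 1.6²) ≈ 1.9 units.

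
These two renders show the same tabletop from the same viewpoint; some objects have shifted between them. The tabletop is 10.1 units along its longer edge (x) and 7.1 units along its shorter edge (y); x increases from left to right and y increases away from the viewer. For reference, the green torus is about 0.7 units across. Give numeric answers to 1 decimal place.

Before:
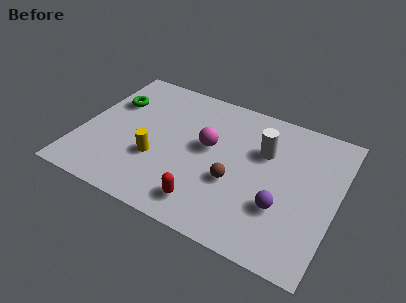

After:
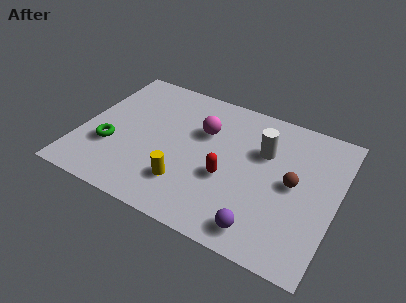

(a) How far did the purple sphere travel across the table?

1.4

The purple sphere was near (8.1, 2.3) before and (7.5, 1.0) after, so it travelled √(0.6² + 1.3²) ≈ 1.4 units.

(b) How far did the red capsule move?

1.7

The red capsule was near (5.3, 1.2) before and (5.9, 2.8) after, so it travelled √(0.6² + 1.6²) ≈ 1.7 units.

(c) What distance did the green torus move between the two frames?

2.4

The green torus was near (1.0, 4.8) before and (1.3, 2.4) after, so it travelled √(0.3² + 2.4²) ≈ 2.4 units.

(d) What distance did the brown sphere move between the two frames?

2.4

The brown sphere moved from about (6.2, 2.7) to (8.4, 3.6), a distance of √(2.2² + 0.9²) ≈ 2.4.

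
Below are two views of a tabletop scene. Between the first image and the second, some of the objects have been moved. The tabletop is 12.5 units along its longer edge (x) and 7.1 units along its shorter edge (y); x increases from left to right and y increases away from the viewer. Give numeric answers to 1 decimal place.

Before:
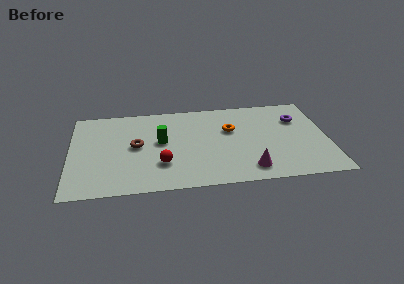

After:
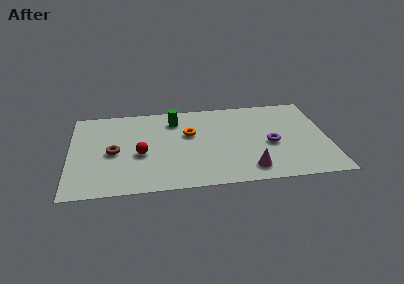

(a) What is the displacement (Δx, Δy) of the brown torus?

(-1.1, -0.4)

From the two frames, the brown torus sits at roughly (3.2, 3.7) before and (2.1, 3.3) after.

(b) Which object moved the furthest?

the purple torus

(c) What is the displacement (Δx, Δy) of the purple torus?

(-1.4, -1.9)

The purple torus was at about (11.1, 5.0) and moved to about (9.7, 3.1).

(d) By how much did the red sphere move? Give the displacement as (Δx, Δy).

(-1.0, 0.9)

The red sphere started near (4.4, 2.1) and ended near (3.4, 3.0).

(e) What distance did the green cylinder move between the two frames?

1.8

From (4.4, 3.9) to (5.1, 5.6), the green cylinder covered √(0.7² + 1.7²) ≈ 1.8 units.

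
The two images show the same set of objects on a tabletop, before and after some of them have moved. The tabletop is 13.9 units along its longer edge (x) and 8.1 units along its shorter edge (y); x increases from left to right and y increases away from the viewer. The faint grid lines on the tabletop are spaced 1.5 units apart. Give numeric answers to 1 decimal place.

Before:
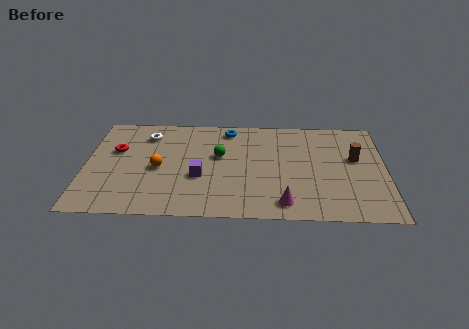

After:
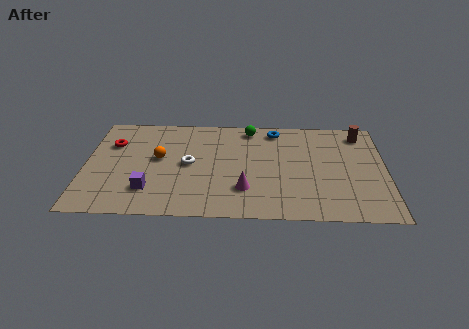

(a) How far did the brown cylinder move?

2.0

From (12.5, 4.8) to (12.8, 6.8), the brown cylinder covered √(0.3² + 2.0²) ≈ 2.0 units.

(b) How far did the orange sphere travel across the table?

0.8

From (3.4, 3.7) to (3.4, 4.5), the orange sphere covered √(0.0² + 0.8²) ≈ 0.8 units.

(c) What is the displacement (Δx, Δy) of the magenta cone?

(-1.8, 1.0)

The magenta cone started near (9.2, 1.2) and ended near (7.4, 2.2).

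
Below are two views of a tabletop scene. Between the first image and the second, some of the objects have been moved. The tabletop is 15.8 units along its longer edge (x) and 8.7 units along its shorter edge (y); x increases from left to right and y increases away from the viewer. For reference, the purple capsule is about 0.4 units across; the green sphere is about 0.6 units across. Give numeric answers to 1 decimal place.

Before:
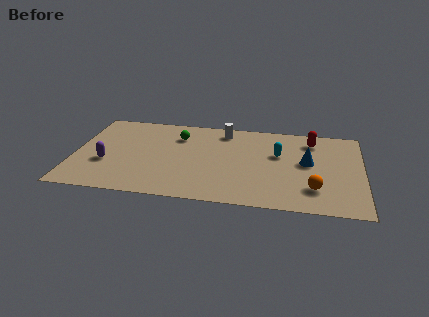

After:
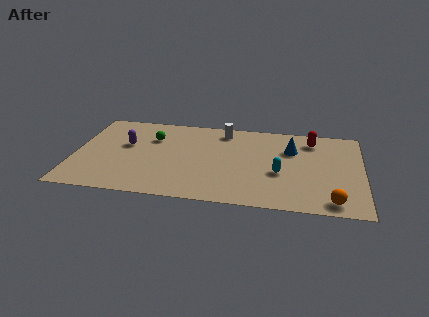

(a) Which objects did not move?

the red capsule and the white cylinder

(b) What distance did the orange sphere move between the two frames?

1.5

The orange sphere moved from about (13.2, 2.2) to (14.2, 1.1), a distance of √(1.0² + 1.1²) ≈ 1.5.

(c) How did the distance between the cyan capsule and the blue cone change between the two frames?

+0.9

They were about 1.7 units apart before and 2.6 after — 0.9 units further apart.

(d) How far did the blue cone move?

1.5

The blue cone was near (12.8, 4.8) before and (11.9, 6.0) after, so it travelled √(0.9² + 1.2²) ≈ 1.5 units.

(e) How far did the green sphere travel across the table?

1.5

From (5.6, 6.5) to (4.2, 6.1), the green sphere covered √(1.4² + 0.4²) ≈ 1.5 units.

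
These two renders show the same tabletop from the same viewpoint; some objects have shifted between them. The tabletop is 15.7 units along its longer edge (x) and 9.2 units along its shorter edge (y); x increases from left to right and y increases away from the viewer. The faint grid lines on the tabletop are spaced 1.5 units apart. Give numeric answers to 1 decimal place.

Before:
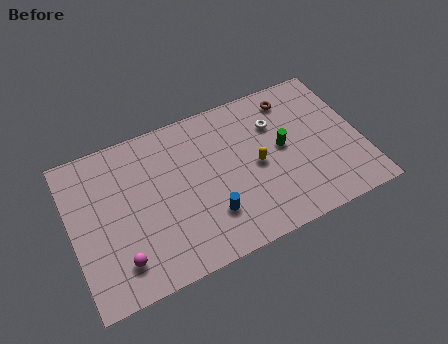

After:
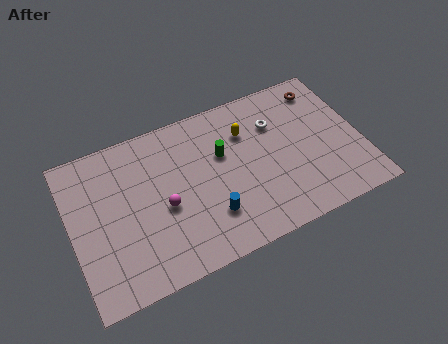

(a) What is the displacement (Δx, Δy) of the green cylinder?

(-3.2, 0.9)

From the two frames, the green cylinder sits at roughly (11.5, 4.9) before and (8.3, 5.8) after.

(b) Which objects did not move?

the white torus and the blue cylinder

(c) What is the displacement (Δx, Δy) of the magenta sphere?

(2.6, 2.1)

The magenta sphere was at about (2.3, 1.9) and moved to about (4.9, 4.0).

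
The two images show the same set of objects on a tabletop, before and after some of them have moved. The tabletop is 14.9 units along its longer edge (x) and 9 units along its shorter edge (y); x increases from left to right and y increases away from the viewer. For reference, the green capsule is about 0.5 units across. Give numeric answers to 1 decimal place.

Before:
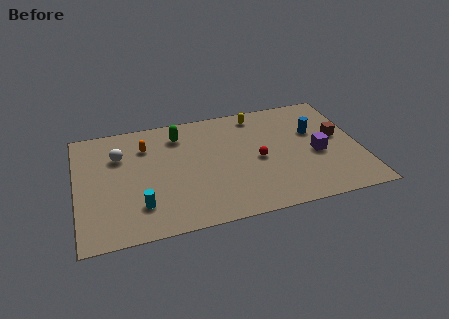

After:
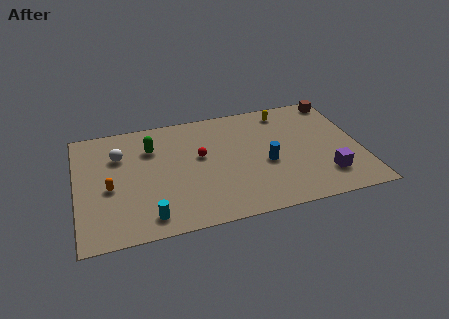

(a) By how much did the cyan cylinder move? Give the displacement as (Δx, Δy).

(0.4, -0.9)

The cyan cylinder started near (3.2, 2.2) and ended near (3.6, 1.3).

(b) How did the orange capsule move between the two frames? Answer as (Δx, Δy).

(-2.0, -2.8)

The orange capsule started near (3.7, 6.7) and ended near (1.7, 3.9).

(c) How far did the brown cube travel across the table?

3.0

The brown cube was near (13.8, 5.0) before and (14.1, 8.0) after, so it travelled √(0.3² + 3.0²) ≈ 3.0 units.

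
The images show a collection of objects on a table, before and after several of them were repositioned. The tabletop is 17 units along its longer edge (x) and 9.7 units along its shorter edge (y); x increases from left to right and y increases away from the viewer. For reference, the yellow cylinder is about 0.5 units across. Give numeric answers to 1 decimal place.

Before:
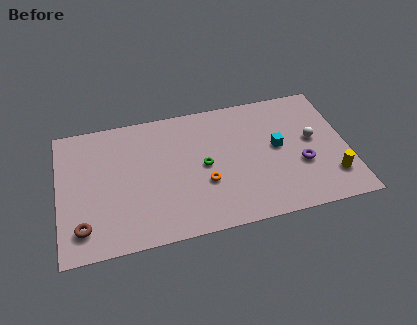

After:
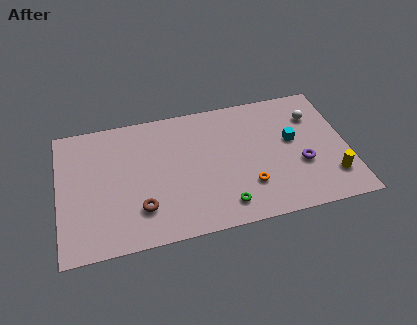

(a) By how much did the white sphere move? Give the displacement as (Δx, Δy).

(0.2, 1.8)

The white sphere started near (15.0, 5.3) and ended near (15.2, 7.1).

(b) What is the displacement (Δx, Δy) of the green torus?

(1.0, -3.2)

From the two frames, the green torus sits at roughly (8.5, 4.8) before and (9.5, 1.6) after.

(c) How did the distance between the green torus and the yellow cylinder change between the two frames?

-1.4

The distance was about 7.8 in the first image and 6.4 in the second, so they moved 1.4 units closer together.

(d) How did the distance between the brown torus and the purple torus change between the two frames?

-3.4

Before: roughly 13.0 units apart; after: 9.6. That's 3.4 units closer together.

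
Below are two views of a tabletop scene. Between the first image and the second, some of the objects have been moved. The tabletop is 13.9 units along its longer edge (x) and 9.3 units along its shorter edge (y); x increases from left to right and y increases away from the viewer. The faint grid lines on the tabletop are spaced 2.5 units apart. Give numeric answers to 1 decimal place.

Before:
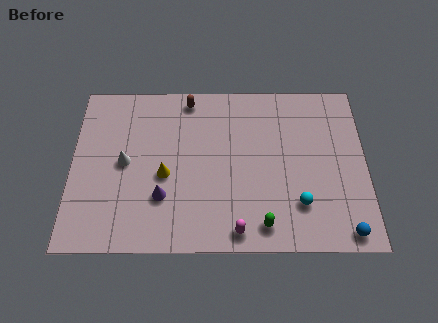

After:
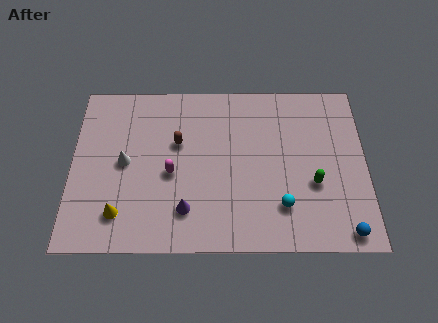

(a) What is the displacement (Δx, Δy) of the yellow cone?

(-2.1, -2.1)

From the two frames, the yellow cone sits at roughly (4.4, 4.0) before and (2.3, 1.9) after.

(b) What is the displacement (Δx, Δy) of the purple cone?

(1.1, -0.7)

The purple cone started near (4.3, 2.8) and ended near (5.4, 2.1).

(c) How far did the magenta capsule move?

4.4

The magenta capsule moved from about (7.8, 1.0) to (4.7, 4.1), a distance of √(3.1² + 3.1²) ≈ 4.4.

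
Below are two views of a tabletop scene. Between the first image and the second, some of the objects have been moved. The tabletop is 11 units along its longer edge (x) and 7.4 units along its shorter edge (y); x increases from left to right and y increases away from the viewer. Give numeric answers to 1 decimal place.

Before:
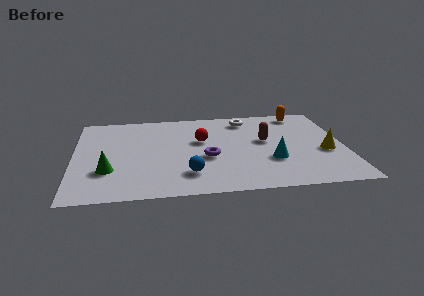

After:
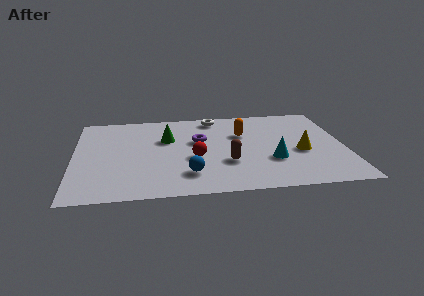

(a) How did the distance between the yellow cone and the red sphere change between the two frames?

-0.9

They were about 5.2 units apart before and 4.3 after — 0.9 units closer together.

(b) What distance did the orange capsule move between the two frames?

3.0

The orange capsule was near (9.4, 6.5) before and (6.9, 4.9) after, so it travelled √(2.5² + 1.6²) ≈ 3.0 units.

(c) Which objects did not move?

the blue sphere and the cyan cone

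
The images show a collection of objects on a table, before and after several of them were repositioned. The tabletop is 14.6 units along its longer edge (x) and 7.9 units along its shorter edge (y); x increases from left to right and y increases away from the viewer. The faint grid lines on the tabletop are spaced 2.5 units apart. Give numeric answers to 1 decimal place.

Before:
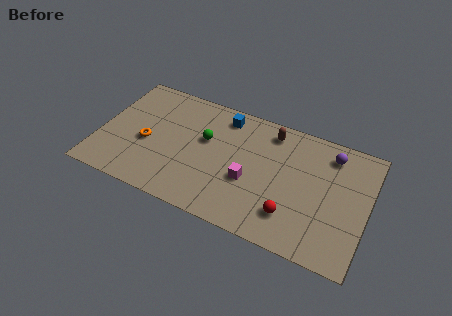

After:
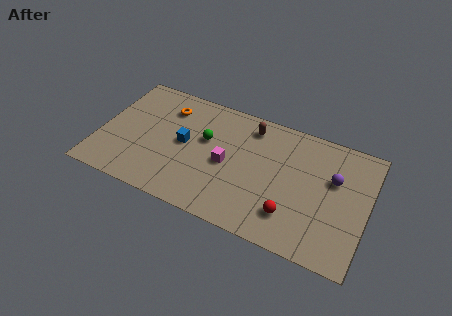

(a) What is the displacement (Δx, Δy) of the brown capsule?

(-1.1, -0.1)

The brown capsule was at about (9.1, 6.7) and moved to about (8.0, 6.6).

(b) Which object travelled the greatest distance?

the blue cube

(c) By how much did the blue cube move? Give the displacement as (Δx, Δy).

(-1.9, -2.6)

From the two frames, the blue cube sits at roughly (6.5, 6.7) before and (4.6, 4.1) after.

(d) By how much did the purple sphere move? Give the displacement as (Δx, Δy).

(0.3, -1.5)

The purple sphere started near (12.4, 6.5) and ended near (12.7, 5.0).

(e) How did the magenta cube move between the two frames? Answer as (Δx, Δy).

(-1.3, 0.6)

From the two frames, the magenta cube sits at roughly (8.3, 3.1) before and (7.0, 3.7) after.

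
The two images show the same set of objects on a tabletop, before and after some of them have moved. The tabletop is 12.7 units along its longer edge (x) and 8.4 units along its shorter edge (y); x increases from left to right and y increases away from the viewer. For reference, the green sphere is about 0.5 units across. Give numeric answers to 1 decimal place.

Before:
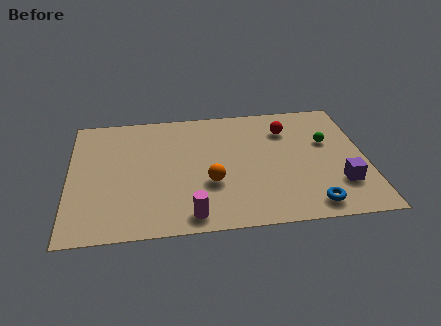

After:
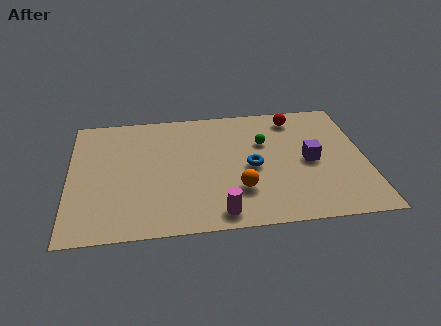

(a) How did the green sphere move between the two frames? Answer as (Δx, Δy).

(-2.7, 0.3)

The green sphere started near (11.1, 5.2) and ended near (8.4, 5.5).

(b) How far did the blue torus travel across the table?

3.7

The blue torus was near (10.2, 1.1) before and (7.8, 3.9) after, so it travelled √(2.4² + 2.8²) ≈ 3.7 units.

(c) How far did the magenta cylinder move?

1.2

The magenta cylinder moved from about (5.1, 1.0) to (6.3, 1.0), a distance of √(1.2² + 0.0²) ≈ 1.2.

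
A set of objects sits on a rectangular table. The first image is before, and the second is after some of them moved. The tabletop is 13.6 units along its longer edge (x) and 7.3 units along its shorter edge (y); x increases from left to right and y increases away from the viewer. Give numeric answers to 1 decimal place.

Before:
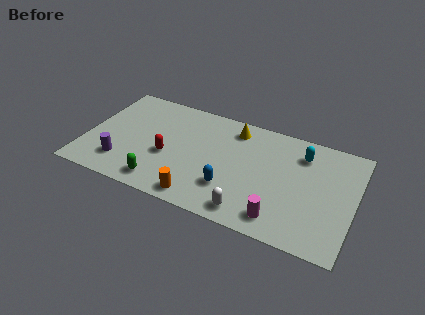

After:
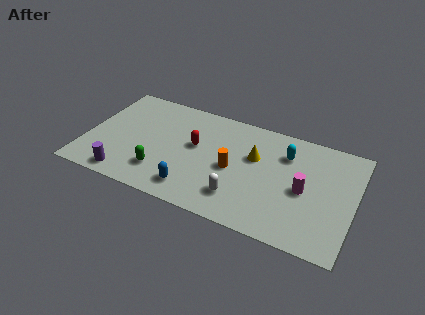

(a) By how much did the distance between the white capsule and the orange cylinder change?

-0.7

Before: roughly 2.5 units apart; after: 1.8. That's 0.7 units closer together.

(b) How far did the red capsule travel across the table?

1.8

The red capsule moved from about (4.2, 3.0) to (5.5, 4.2), a distance of √(1.3² + 1.2²) ≈ 1.8.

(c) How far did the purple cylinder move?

0.9

The purple cylinder moved from about (2.0, 1.7) to (2.3, 0.9), a distance of √(0.3² + 0.8²) ≈ 0.9.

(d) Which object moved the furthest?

the orange cylinder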